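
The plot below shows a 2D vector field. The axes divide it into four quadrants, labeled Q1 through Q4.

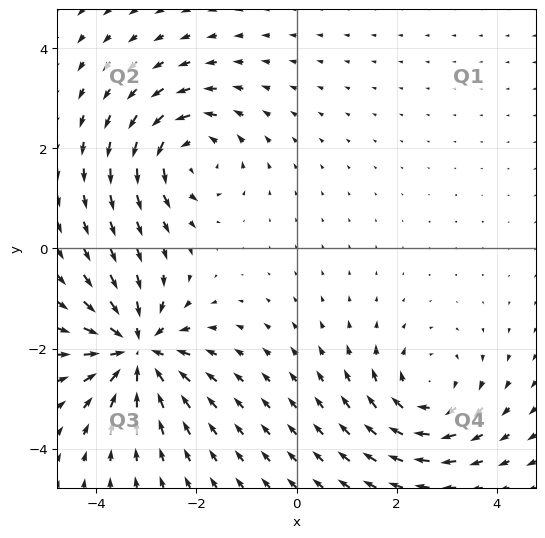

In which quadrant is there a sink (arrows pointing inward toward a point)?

The sink sits at approximately (-3.2, -2.0), which lies in quadrant Q3. The divergence there is about -6, negative as expected for a sink.

Q3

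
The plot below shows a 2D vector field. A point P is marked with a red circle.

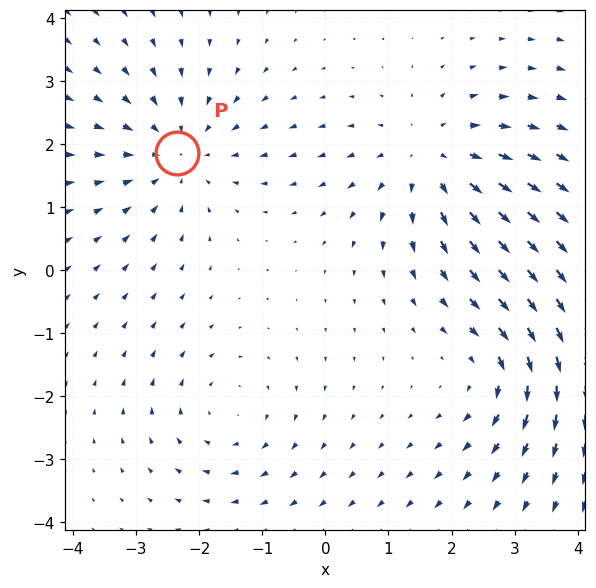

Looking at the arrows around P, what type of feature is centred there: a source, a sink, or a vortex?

sink

At P (-2.3, 1.9) the arrows converge inward. Divergence about -4, curl ≈0 — negative divergence with near-zero curl is a sink.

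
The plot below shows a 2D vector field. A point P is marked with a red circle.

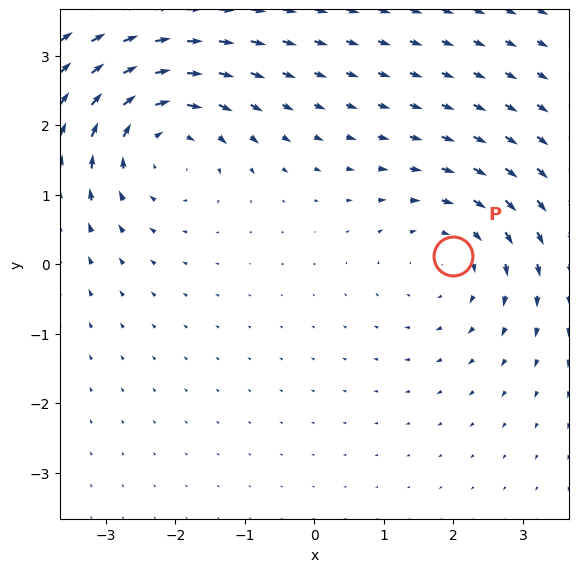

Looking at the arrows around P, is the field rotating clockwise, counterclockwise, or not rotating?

Near P at (2.0, 0.1) the arrows circulate clockwise. The curl (z-component) there is about -3; negative curl means clockwise rotation.

clockwise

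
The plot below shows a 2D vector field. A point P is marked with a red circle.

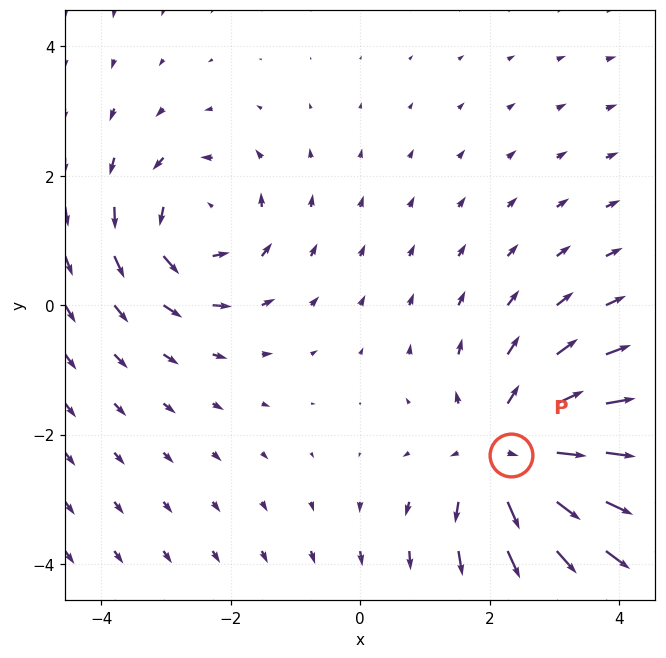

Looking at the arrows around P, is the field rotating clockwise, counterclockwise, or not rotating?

Near P at (2.3, -2.3) the arrows show no circulation. The curl there is ≈0.

not rotating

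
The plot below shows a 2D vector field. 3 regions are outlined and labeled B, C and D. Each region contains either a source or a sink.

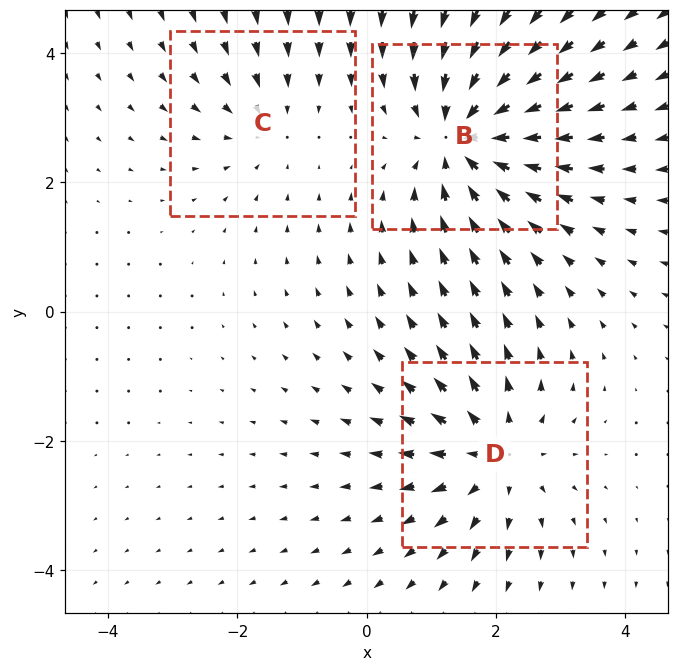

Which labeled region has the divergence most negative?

B

Divergence at each region's feature centre — B: about -5, C: about -2, D: about +3. Region B is most negative.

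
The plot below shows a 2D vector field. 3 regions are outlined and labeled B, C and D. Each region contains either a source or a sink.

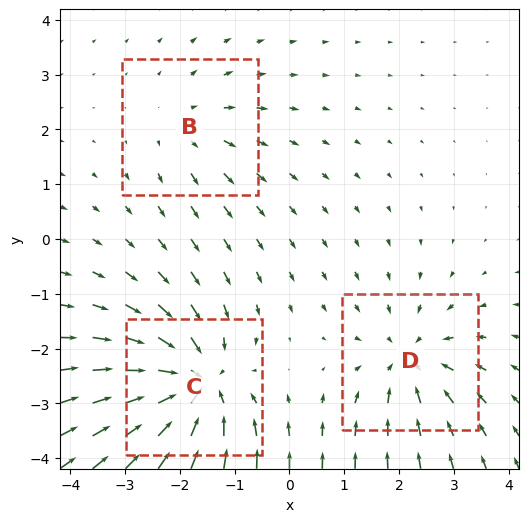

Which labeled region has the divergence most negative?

Divergence at each region's feature centre — B: about +2, C: about -6, D: about -4. Region C is most negative.

C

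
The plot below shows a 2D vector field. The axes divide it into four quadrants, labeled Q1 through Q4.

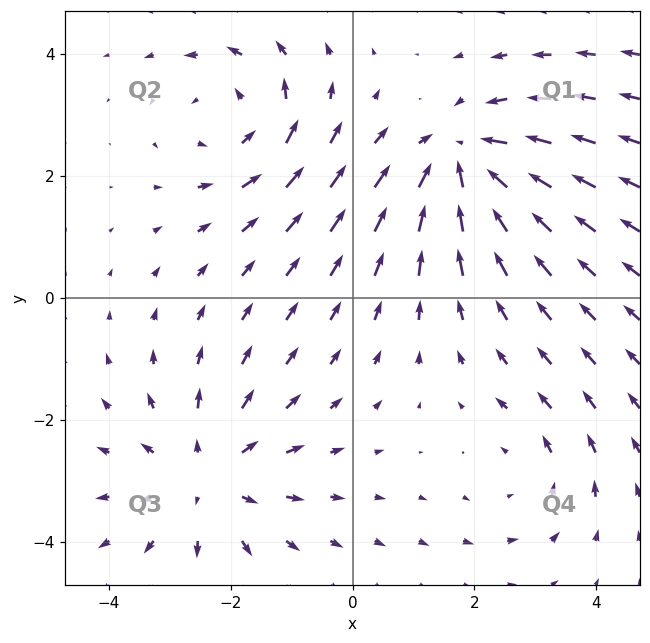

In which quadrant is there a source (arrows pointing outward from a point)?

Q3

The source sits at approximately (-2.4, -2.9), which lies in quadrant Q3. The divergence there is about +3, positive as expected for a source.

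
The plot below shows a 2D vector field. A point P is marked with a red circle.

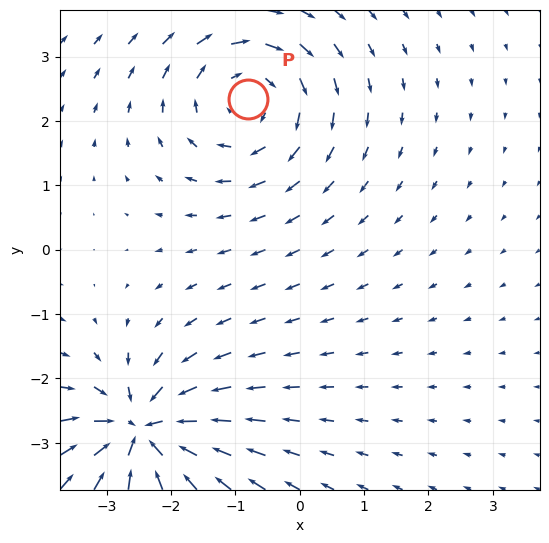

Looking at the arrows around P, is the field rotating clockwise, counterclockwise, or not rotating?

Near P at (-0.8, 2.3) the arrows circulate clockwise. The curl (z-component) there is about -4; negative curl means clockwise rotation.

clockwise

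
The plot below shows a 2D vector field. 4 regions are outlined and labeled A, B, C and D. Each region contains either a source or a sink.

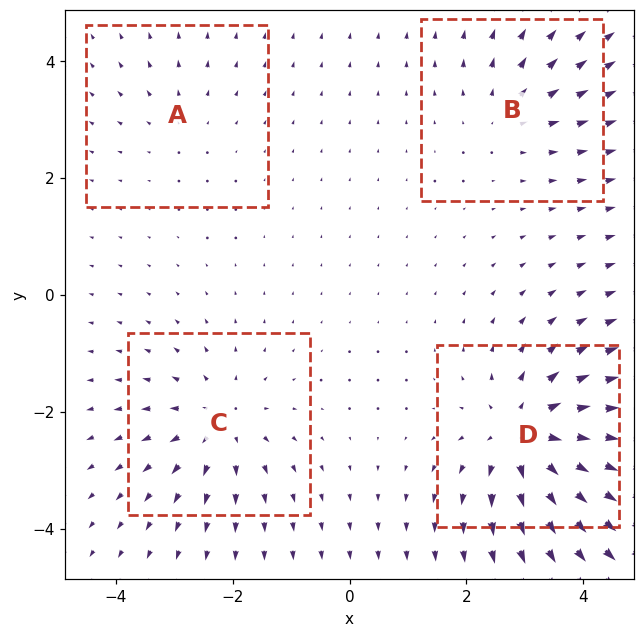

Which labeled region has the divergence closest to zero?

Divergence at each region's feature centre — A: about +2, B: about +4, C: about +5, D: about +8. Region A is closest to zero.

A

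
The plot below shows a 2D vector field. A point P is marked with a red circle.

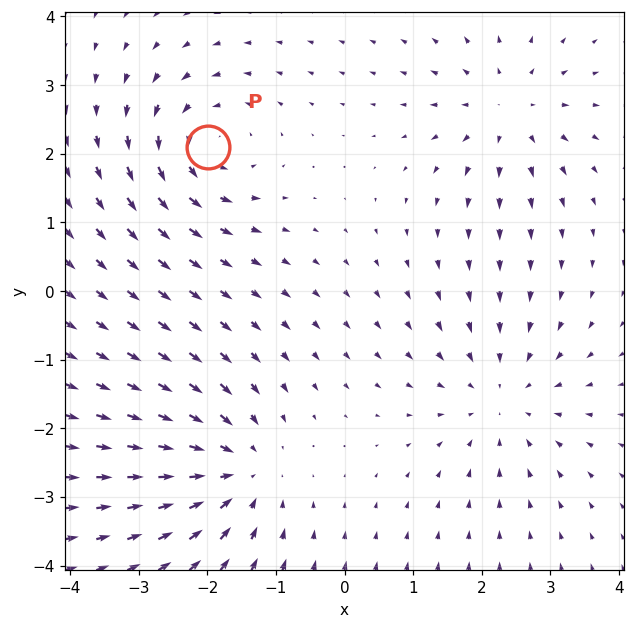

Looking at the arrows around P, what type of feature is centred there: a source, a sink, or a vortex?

vortex

At P (-2.0, 2.1) the arrows circulate counterclockwise. Divergence ≈0, curl about +5 — near-zero divergence with nonzero curl is a vortex.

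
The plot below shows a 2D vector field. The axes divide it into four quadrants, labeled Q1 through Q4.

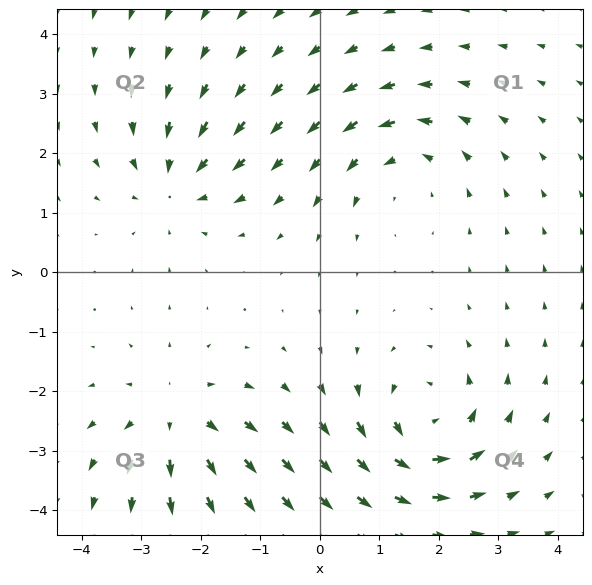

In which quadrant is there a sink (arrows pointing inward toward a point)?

Q2

The sink sits at approximately (-2.4, 1.5), which lies in quadrant Q2. The divergence there is about -4, negative as expected for a sink.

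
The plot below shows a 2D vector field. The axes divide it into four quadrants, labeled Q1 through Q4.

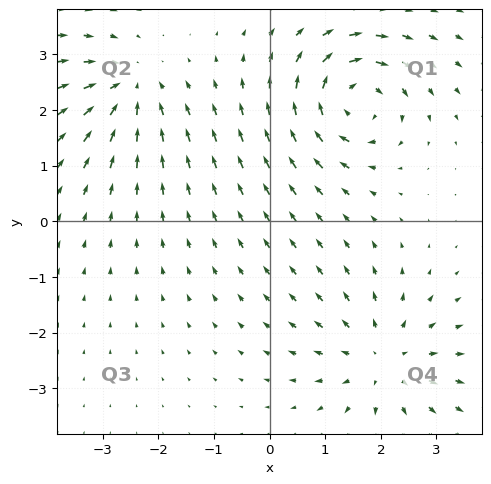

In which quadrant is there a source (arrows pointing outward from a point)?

The source sits at approximately (2.0, -2.5), which lies in quadrant Q4. The divergence there is about +4, positive as expected for a source.

Q4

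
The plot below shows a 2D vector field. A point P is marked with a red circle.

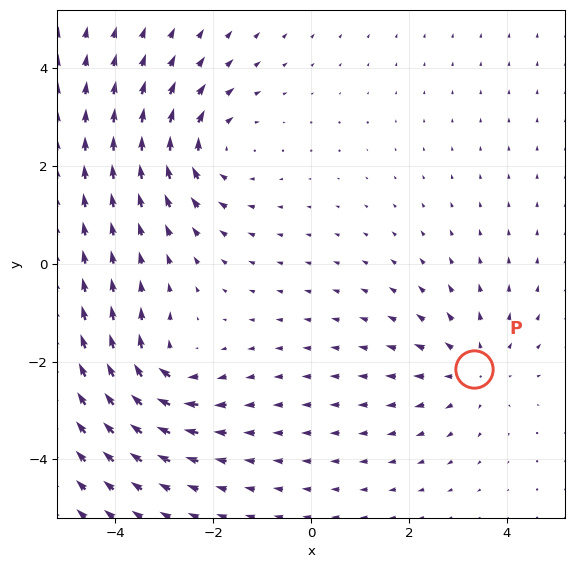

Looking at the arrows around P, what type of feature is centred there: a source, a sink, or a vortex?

At P (3.3, -2.2) the arrows spread outward. Divergence about +3, curl ≈0 — positive divergence with near-zero curl is a source.

source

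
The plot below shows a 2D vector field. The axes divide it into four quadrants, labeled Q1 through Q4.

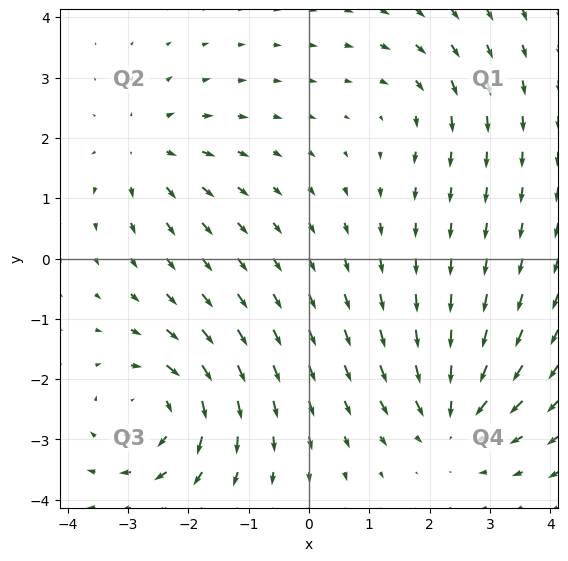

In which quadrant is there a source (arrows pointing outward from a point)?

Q2

The source sits at approximately (-2.7, 1.8), which lies in quadrant Q2. The divergence there is about +4, positive as expected for a source.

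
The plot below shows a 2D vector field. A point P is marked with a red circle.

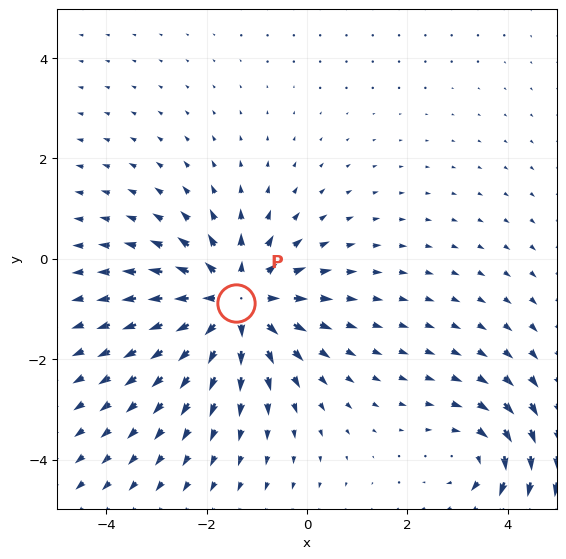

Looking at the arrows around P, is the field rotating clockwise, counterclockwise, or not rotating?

not rotating

Near P at (-1.4, -0.9) the arrows show no circulation. The curl there is ≈0.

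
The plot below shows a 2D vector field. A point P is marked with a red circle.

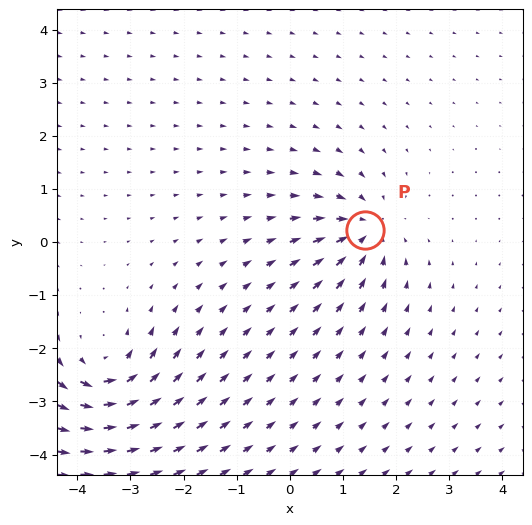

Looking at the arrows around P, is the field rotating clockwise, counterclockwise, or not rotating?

not rotating

Near P at (1.4, 0.2) the arrows show no circulation. The curl there is ≈0.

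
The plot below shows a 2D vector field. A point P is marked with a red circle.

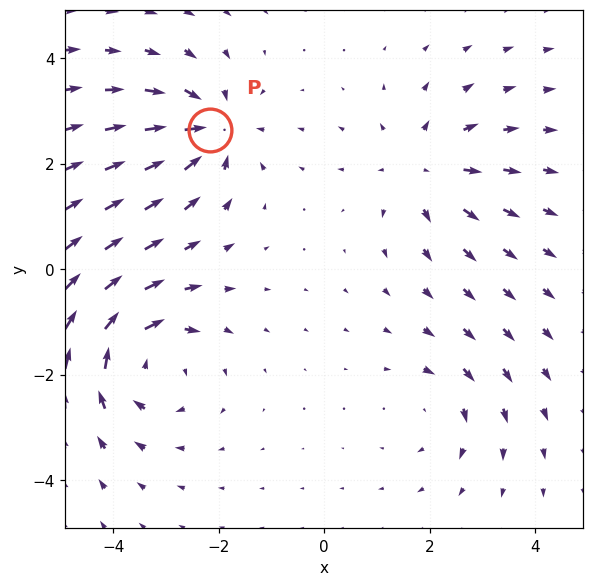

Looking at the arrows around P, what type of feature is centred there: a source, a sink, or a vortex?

At P (-2.2, 2.6) the arrows converge inward. Divergence about -5, curl ≈0 — negative divergence with near-zero curl is a sink.

sink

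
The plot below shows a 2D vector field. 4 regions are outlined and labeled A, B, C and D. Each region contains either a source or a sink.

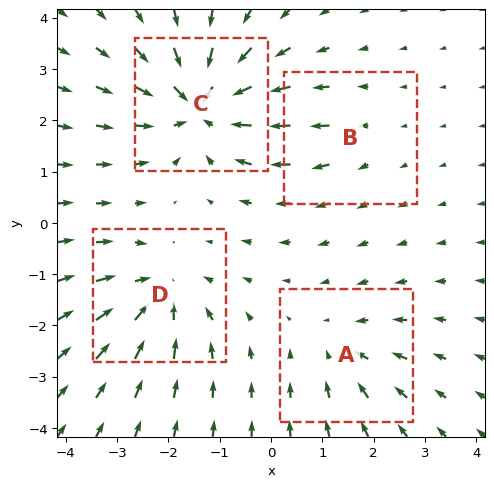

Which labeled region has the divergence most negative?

Divergence at each region's feature centre — A: about -3, B: about +2, C: about -7, D: about -5. Region C is most negative.

C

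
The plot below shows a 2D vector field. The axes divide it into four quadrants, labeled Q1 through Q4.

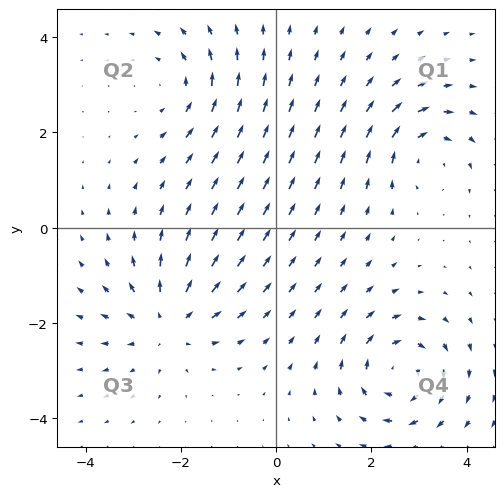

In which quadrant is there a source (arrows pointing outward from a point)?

Q3

The source sits at approximately (-2.3, -2.0), which lies in quadrant Q3. The divergence there is about +5, positive as expected for a source.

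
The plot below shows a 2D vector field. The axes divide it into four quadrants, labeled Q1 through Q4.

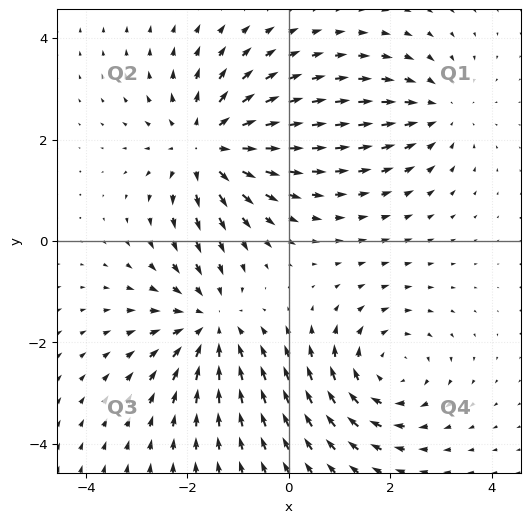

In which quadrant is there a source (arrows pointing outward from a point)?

The source sits at approximately (-1.6, 1.9), which lies in quadrant Q2. The divergence there is about +4, positive as expected for a source.

Q2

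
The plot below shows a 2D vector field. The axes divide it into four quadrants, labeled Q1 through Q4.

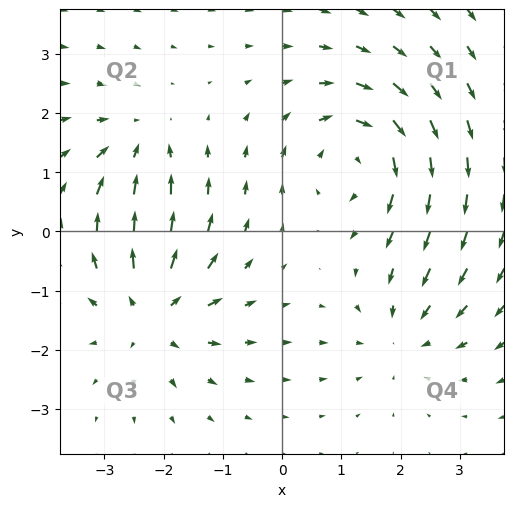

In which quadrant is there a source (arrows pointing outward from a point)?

The source sits at approximately (-2.2, -1.3), which lies in quadrant Q3. The divergence there is about +4, positive as expected for a source.

Q3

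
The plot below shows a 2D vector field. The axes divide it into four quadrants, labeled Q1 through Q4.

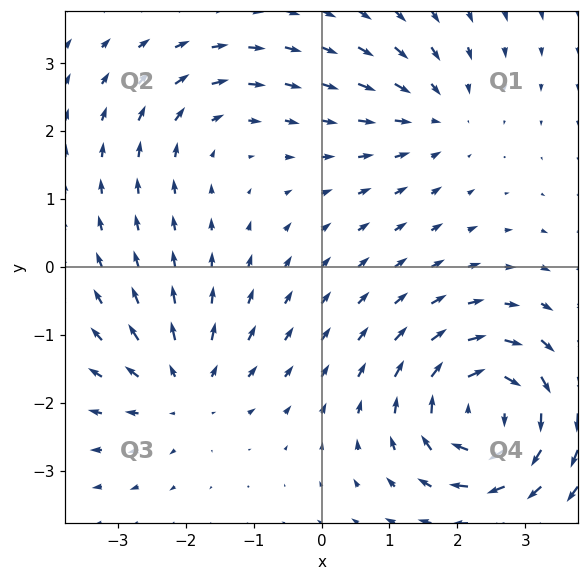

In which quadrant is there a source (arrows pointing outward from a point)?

The source sits at approximately (-2.0, -1.8), which lies in quadrant Q3. The divergence there is about +4, positive as expected for a source.

Q3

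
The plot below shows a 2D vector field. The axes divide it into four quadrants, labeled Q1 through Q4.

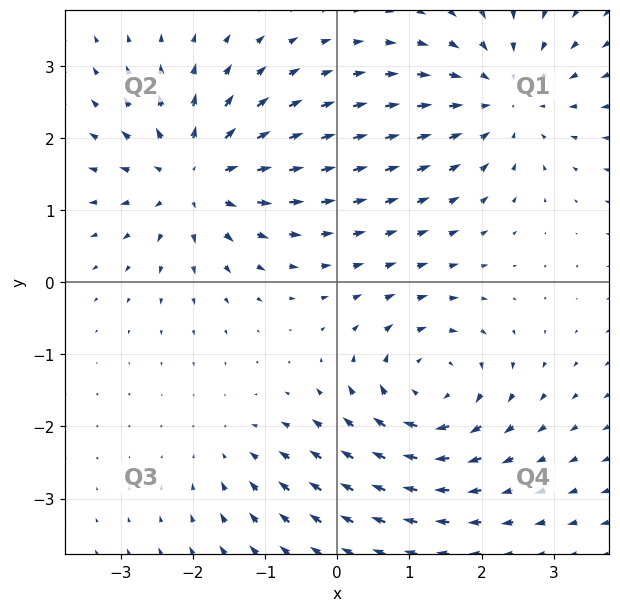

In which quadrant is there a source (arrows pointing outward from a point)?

The source sits at approximately (-2.0, 1.5), which lies in quadrant Q2. The divergence there is about +6, positive as expected for a source.

Q2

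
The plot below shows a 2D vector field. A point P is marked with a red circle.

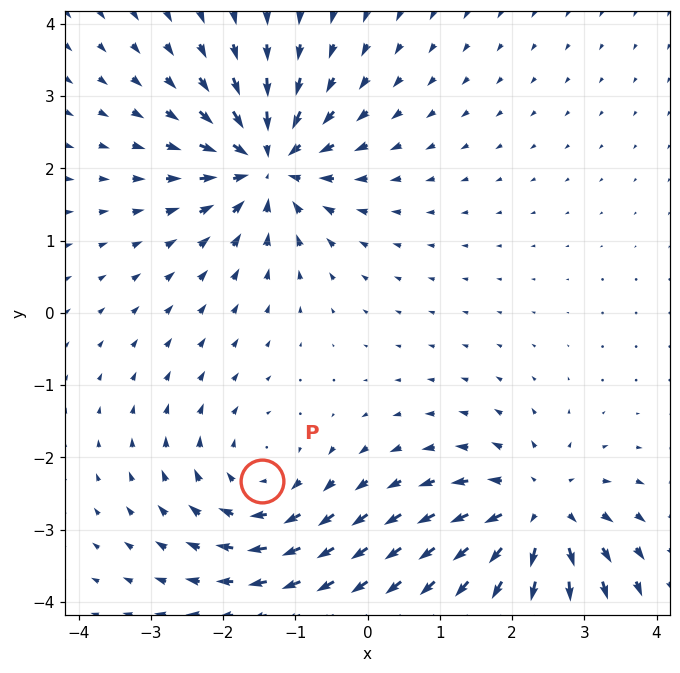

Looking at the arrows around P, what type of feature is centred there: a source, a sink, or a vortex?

vortex

At P (-1.5, -2.3) the arrows circulate clockwise. Divergence ≈0, curl about -4 — near-zero divergence with nonzero curl is a vortex.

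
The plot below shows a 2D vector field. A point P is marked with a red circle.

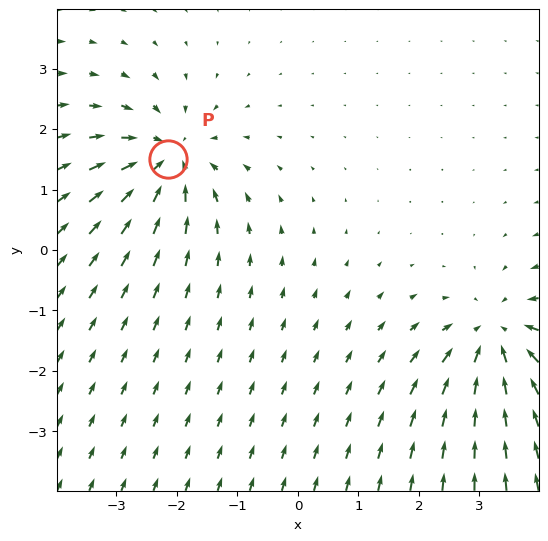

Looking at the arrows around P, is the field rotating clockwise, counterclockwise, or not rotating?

Near P at (-2.1, 1.5) the arrows show no circulation. The curl there is ≈0.

not rotating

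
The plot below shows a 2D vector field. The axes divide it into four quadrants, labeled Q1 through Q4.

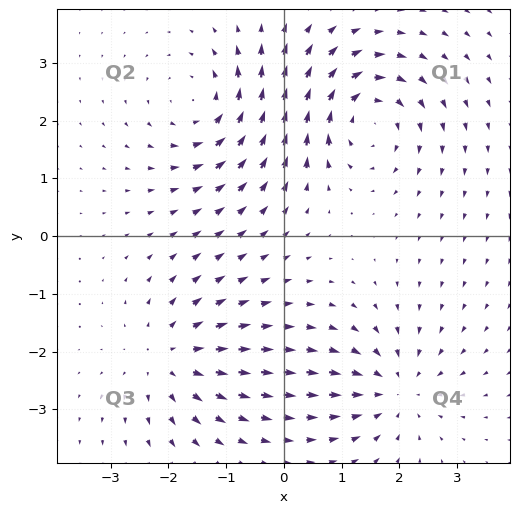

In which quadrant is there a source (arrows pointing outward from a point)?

The source sits at approximately (-2.0, -2.1), which lies in quadrant Q3. The divergence there is about +4, positive as expected for a source.

Q3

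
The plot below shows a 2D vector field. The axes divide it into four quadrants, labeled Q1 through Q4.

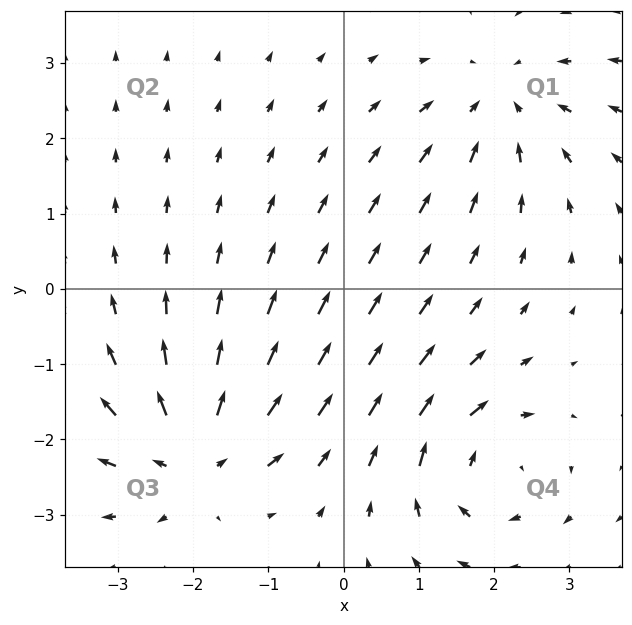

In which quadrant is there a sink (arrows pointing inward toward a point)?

The sink sits at approximately (2.1, 2.5), which lies in quadrant Q1. The divergence there is about -4, negative as expected for a sink.

Q1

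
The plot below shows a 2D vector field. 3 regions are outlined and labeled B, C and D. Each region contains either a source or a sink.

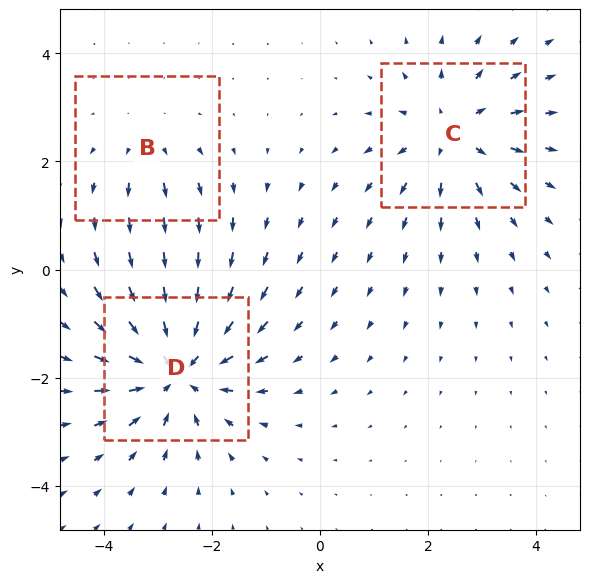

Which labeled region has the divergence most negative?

D

Divergence at each region's feature centre — B: about +2, C: about +3, D: about -4. Region D is most negative.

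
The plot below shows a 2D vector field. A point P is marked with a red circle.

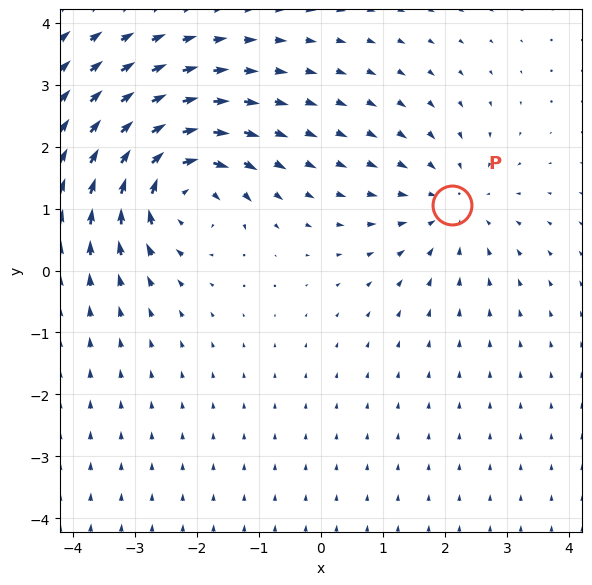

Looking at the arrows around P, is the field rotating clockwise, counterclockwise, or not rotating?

not rotating

Near P at (2.1, 1.1) the arrows show no circulation. The curl there is ≈0.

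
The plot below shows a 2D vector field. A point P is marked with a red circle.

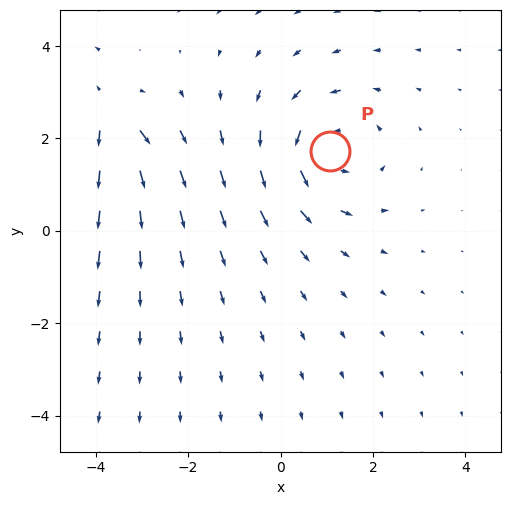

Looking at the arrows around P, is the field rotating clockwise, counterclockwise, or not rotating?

counterclockwise

Near P at (1.1, 1.7) the arrows circulate counterclockwise. The curl (z-component) there is about +3; positive curl means counterclockwise rotation.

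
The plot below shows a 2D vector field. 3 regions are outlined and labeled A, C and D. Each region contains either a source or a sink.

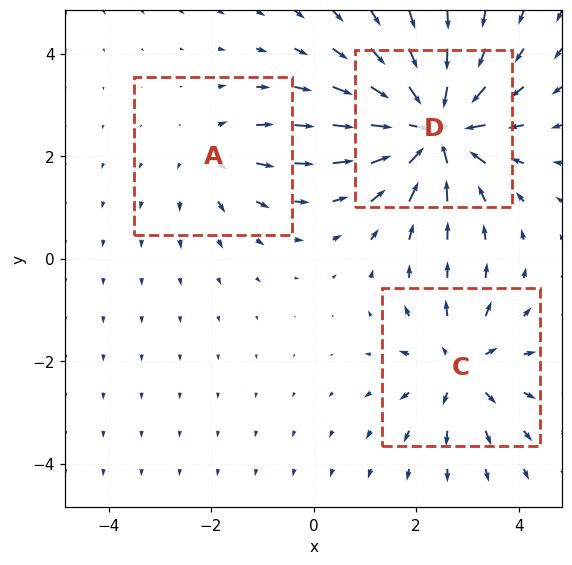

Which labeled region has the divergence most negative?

D

Divergence at each region's feature centre — A: about +2, C: about +4, D: about -7. Region D is most negative.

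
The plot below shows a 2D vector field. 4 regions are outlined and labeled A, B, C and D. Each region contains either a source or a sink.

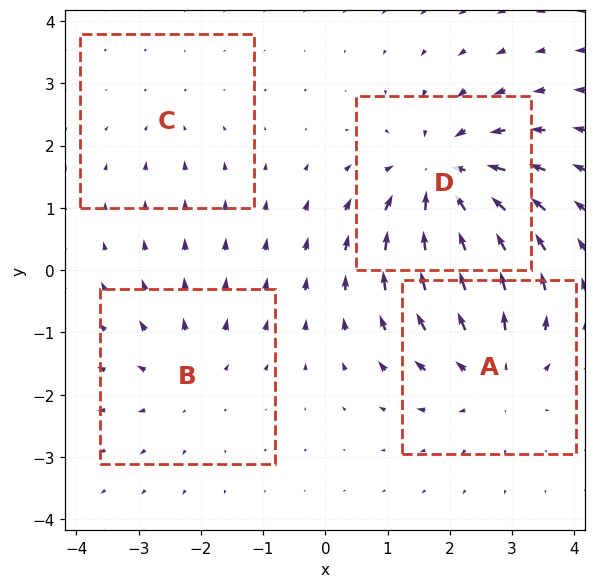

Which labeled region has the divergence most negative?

D

Divergence at each region's feature centre — A: about +5, B: about +3, C: about -2, D: about -6. Region D is most negative.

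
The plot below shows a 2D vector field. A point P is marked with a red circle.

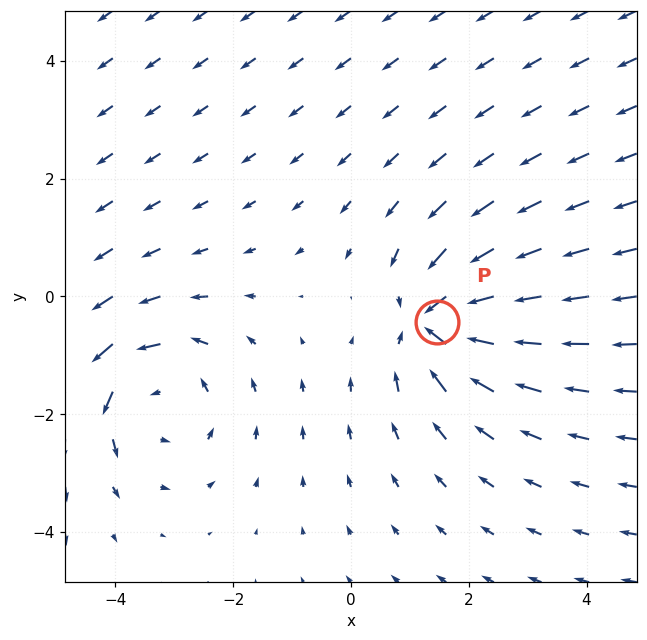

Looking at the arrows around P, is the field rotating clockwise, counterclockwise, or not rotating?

Near P at (1.5, -0.4) the arrows show no circulation. The curl there is ≈0.

not rotating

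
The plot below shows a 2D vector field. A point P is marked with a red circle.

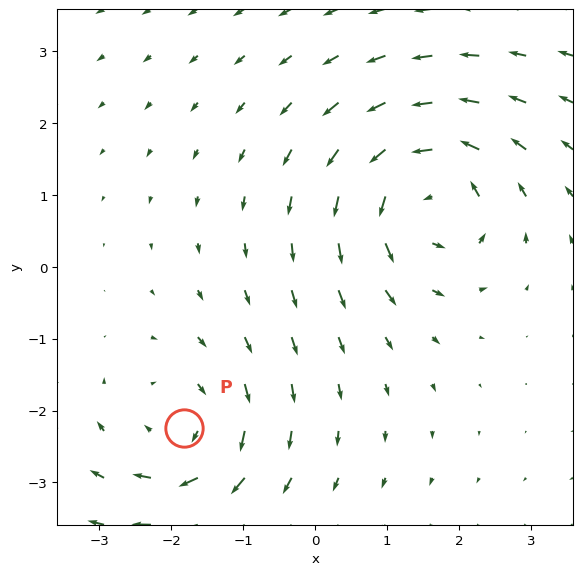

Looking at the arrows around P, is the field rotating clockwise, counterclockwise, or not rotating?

Near P at (-1.8, -2.2) the arrows circulate clockwise. The curl (z-component) there is about -3; negative curl means clockwise rotation.

clockwise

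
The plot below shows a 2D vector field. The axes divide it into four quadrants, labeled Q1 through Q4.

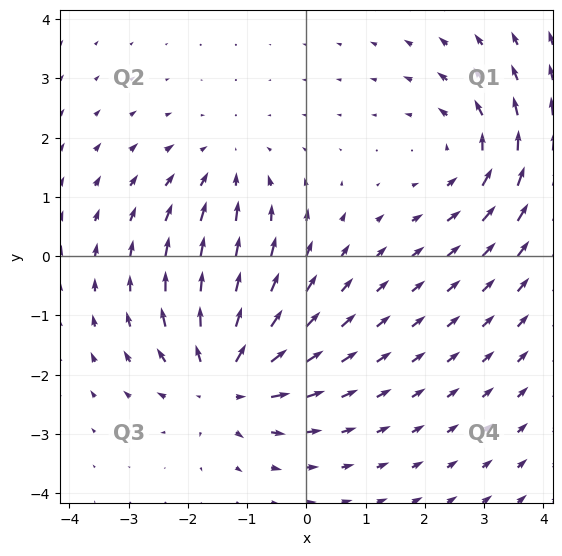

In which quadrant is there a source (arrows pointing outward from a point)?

The source sits at approximately (-1.4, -2.1), which lies in quadrant Q3. The divergence there is about +5, positive as expected for a source.

Q3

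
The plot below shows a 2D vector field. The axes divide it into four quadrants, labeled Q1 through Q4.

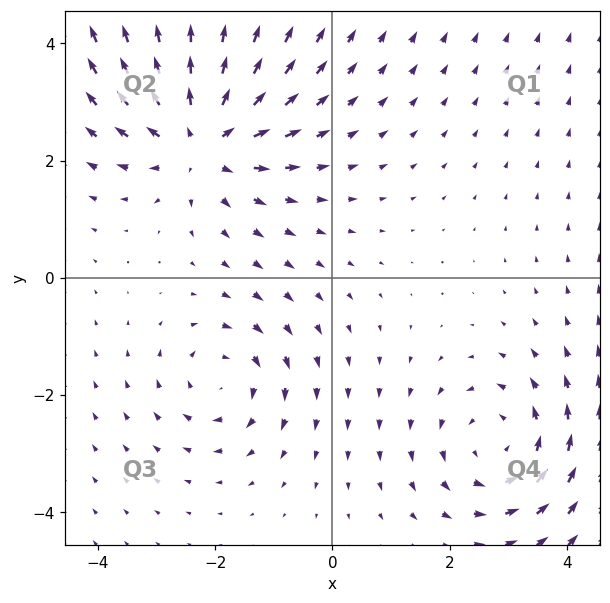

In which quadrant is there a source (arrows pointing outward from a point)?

Q2

The source sits at approximately (-2.2, 2.4), which lies in quadrant Q2. The divergence there is about +4, positive as expected for a source.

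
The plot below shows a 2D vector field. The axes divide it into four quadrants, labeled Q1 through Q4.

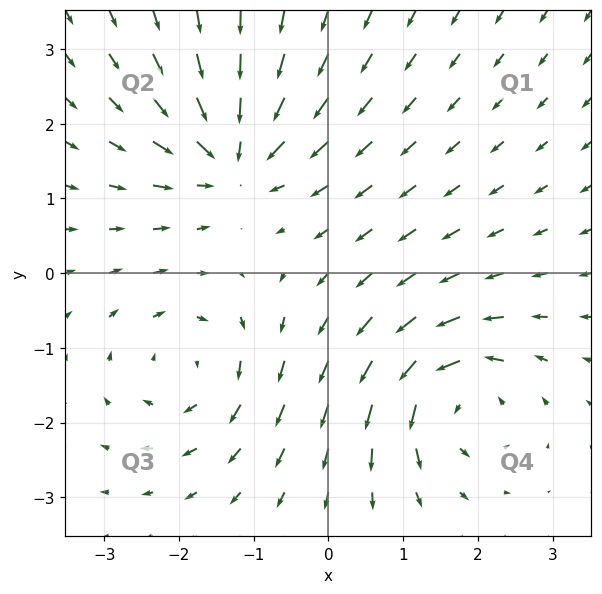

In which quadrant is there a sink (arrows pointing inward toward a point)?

The sink sits at approximately (-1.3, 1.6), which lies in quadrant Q2. The divergence there is about -7, negative as expected for a sink.

Q2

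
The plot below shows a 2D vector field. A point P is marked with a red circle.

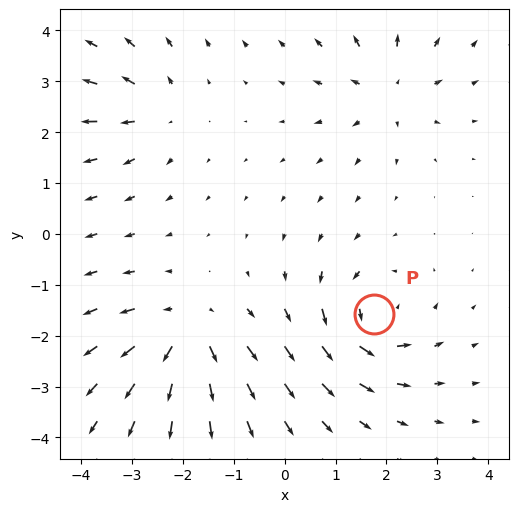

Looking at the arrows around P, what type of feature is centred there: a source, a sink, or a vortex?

vortex

At P (1.7, -1.6) the arrows circulate counterclockwise. Divergence ≈0, curl about +6 — near-zero divergence with nonzero curl is a vortex.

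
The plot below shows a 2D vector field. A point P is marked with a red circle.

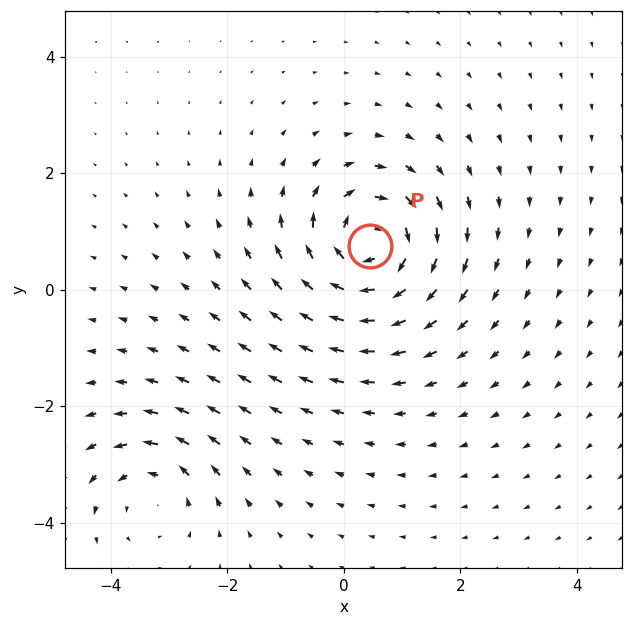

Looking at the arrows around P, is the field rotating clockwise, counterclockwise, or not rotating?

Near P at (0.4, 0.8) the arrows circulate clockwise. The curl (z-component) there is about -6; negative curl means clockwise rotation.

clockwise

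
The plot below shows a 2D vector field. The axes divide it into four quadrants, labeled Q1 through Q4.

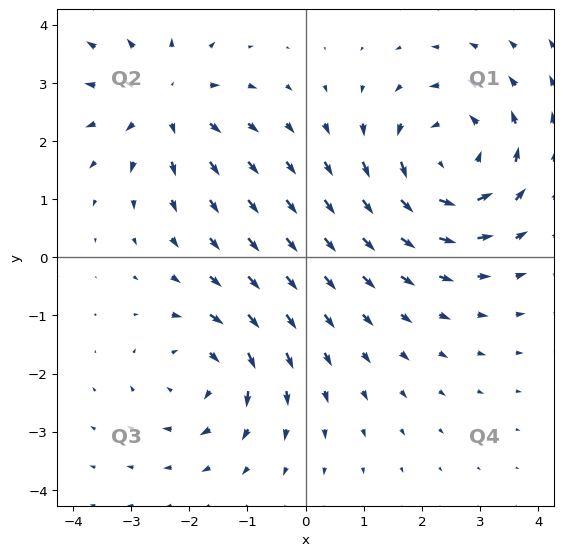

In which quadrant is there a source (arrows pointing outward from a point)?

The source sits at approximately (-2.4, 2.7), which lies in quadrant Q2. The divergence there is about +3, positive as expected for a source.

Q2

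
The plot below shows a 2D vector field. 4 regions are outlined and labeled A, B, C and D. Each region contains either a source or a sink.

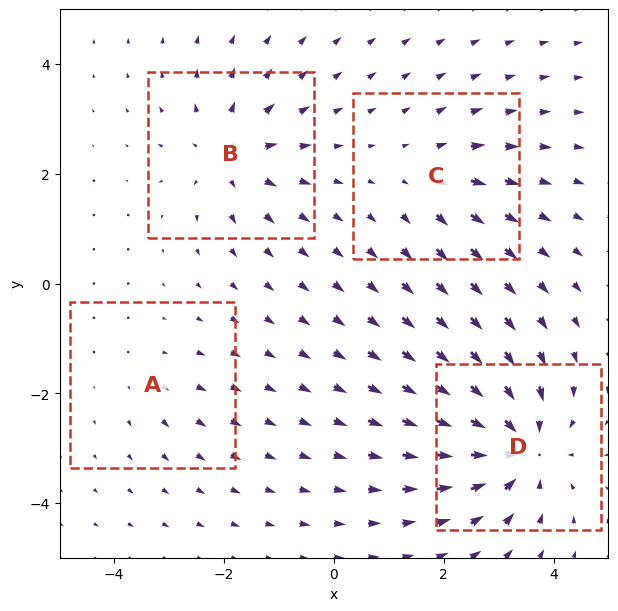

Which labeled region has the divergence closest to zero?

Divergence at each region's feature centre — A: about +2, B: about +5, C: about +3, D: about -7. Region A is closest to zero.

A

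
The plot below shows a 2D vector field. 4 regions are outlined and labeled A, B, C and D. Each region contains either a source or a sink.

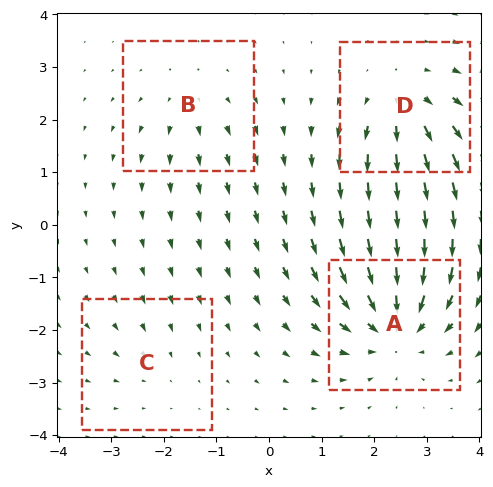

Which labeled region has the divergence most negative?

A

Divergence at each region's feature centre — A: about -8, B: about +3, C: about -2, D: about +6. Region A is most negative.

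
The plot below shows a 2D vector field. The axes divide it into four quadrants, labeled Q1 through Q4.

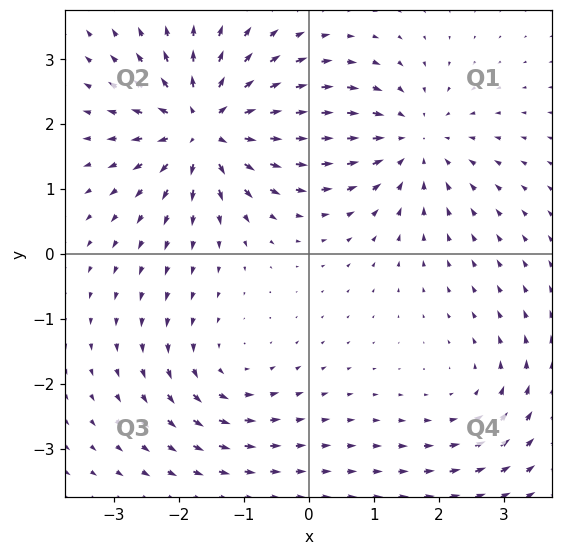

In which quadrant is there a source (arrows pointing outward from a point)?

Q2

The source sits at approximately (-1.6, 1.9), which lies in quadrant Q2. The divergence there is about +7, positive as expected for a source.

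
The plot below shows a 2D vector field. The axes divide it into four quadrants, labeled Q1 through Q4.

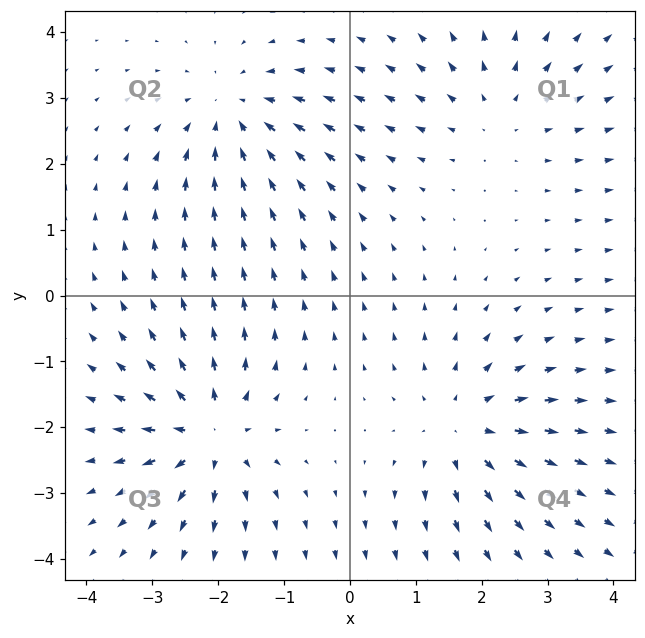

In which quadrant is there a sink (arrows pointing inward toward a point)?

Q2

The sink sits at approximately (-1.8, 2.8), which lies in quadrant Q2. The divergence there is about -4, negative as expected for a sink.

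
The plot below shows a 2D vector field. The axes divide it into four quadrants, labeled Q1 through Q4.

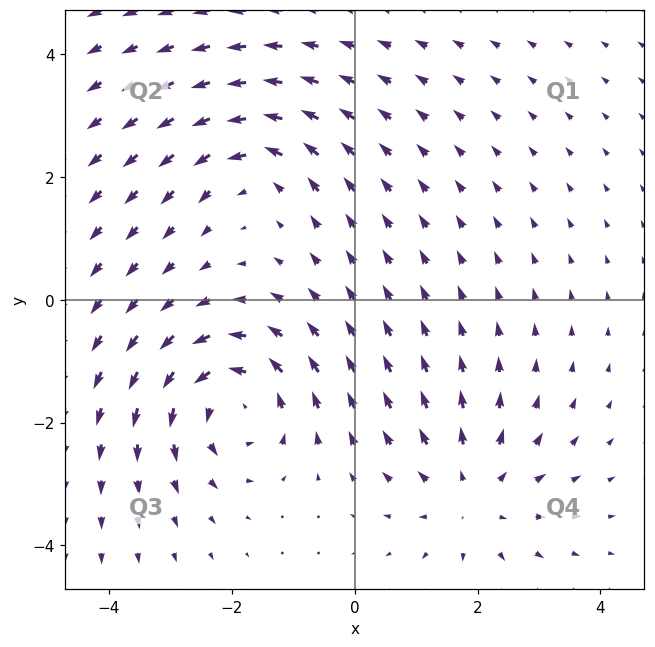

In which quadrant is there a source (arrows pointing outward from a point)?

Q4

The source sits at approximately (1.9, -3.2), which lies in quadrant Q4. The divergence there is about +3, positive as expected for a source.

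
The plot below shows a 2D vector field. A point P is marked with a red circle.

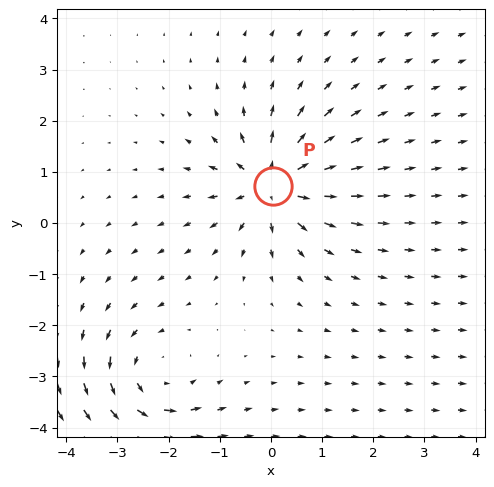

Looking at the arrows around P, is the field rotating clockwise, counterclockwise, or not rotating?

not rotating

Near P at (0.0, 0.7) the arrows show no circulation. The curl there is ≈0.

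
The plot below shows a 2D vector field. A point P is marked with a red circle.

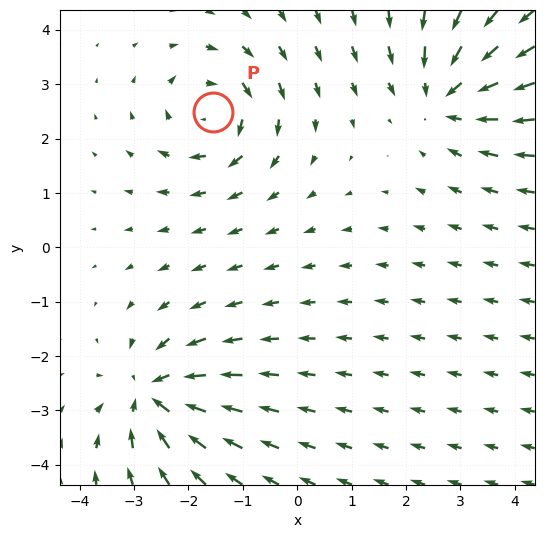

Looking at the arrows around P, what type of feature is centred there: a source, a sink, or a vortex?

At P (-1.6, 2.5) the arrows circulate clockwise. Divergence ≈0, curl about -5 — near-zero divergence with nonzero curl is a vortex.

vortex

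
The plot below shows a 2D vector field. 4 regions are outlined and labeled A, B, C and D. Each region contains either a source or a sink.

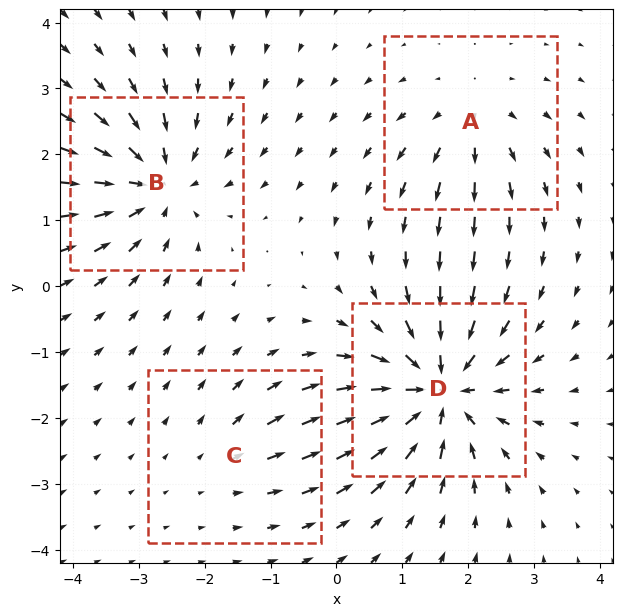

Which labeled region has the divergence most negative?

D

Divergence at each region's feature centre — A: about +4, B: about -6, C: about +2, D: about -7. Region D is most negative.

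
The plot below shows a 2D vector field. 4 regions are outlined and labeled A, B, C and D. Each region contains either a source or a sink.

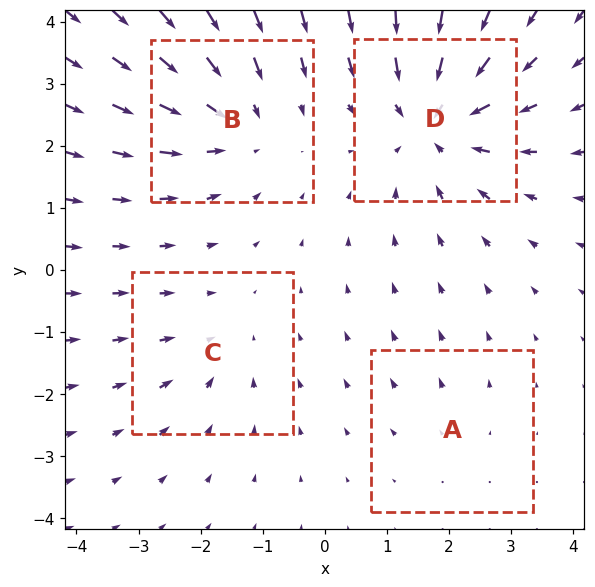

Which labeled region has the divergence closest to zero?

A

Divergence at each region's feature centre — A: about +2, B: about -5, C: about -3, D: about -6. Region A is closest to zero.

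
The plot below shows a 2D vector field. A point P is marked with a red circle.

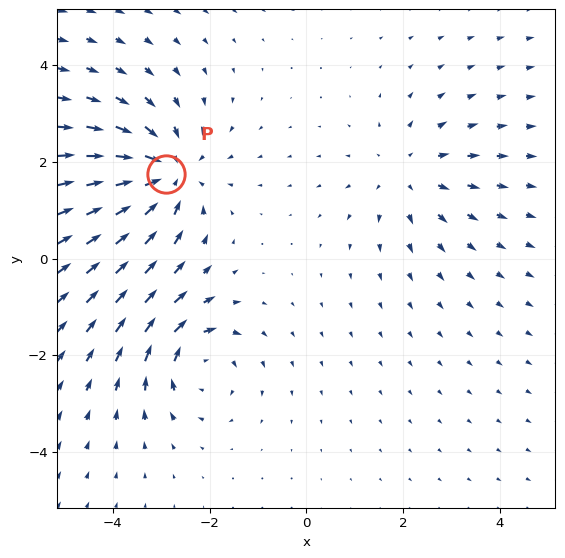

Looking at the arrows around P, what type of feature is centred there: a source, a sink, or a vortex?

sink

At P (-2.9, 1.7) the arrows converge inward. Divergence about -4, curl ≈0 — negative divergence with near-zero curl is a sink.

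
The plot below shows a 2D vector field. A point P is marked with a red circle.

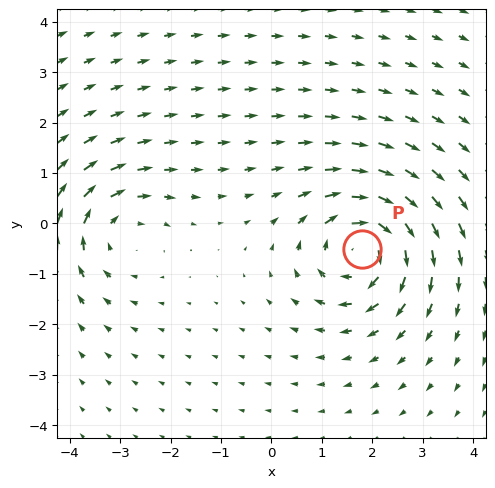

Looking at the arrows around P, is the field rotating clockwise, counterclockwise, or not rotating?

clockwise

Near P at (1.8, -0.5) the arrows circulate clockwise. The curl (z-component) there is about -5; negative curl means clockwise rotation.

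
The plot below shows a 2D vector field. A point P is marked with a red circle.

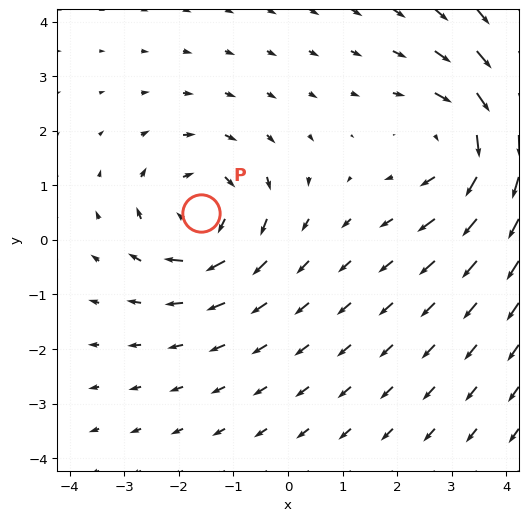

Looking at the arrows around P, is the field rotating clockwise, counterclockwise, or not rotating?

Near P at (-1.6, 0.5) the arrows circulate clockwise. The curl (z-component) there is about -5; negative curl means clockwise rotation.

clockwise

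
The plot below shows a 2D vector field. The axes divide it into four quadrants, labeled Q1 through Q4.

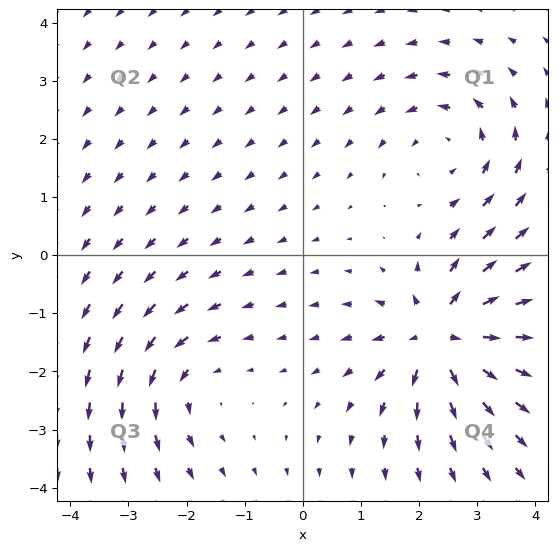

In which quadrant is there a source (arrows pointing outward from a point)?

Q4

The source sits at approximately (2.4, -1.4), which lies in quadrant Q4. The divergence there is about +7, positive as expected for a source.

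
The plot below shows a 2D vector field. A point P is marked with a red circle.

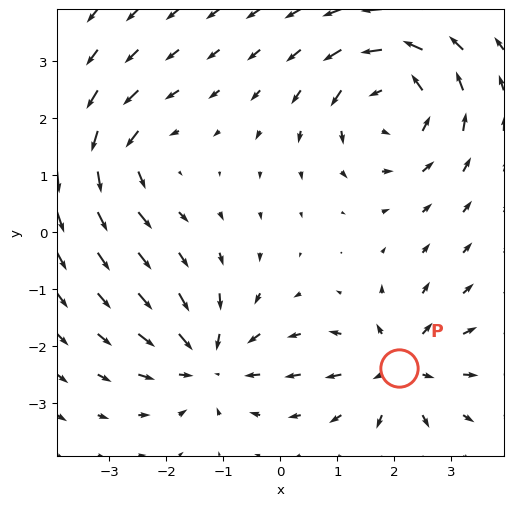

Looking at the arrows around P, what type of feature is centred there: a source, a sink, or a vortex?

source

At P (2.1, -2.4) the arrows spread outward. Divergence about +4, curl ≈0 — positive divergence with near-zero curl is a source.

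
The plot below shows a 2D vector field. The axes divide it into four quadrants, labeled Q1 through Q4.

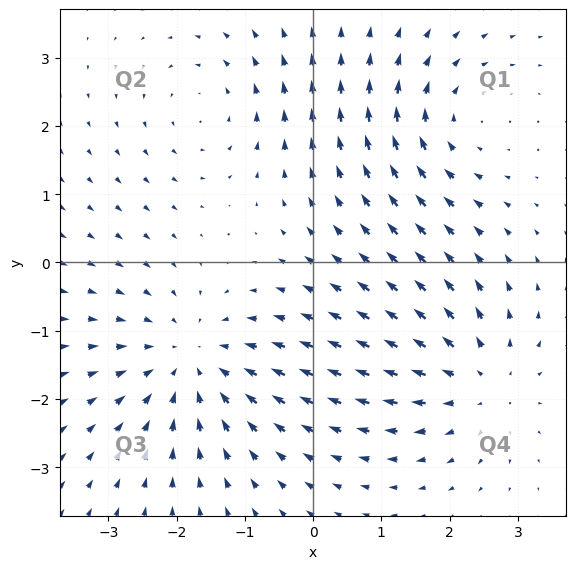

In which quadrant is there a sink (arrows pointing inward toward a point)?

The sink sits at approximately (-1.8, -1.4), which lies in quadrant Q3. The divergence there is about -4, negative as expected for a sink.

Q3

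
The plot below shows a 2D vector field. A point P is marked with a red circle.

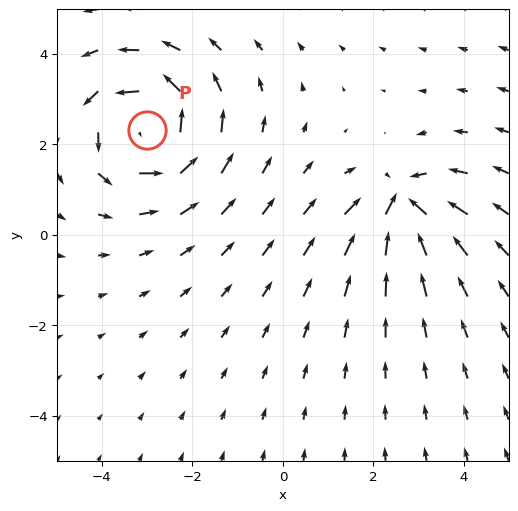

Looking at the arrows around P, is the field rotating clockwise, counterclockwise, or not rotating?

Near P at (-3.0, 2.3) the arrows circulate counterclockwise. The curl (z-component) there is about +5; positive curl means counterclockwise rotation.

counterclockwise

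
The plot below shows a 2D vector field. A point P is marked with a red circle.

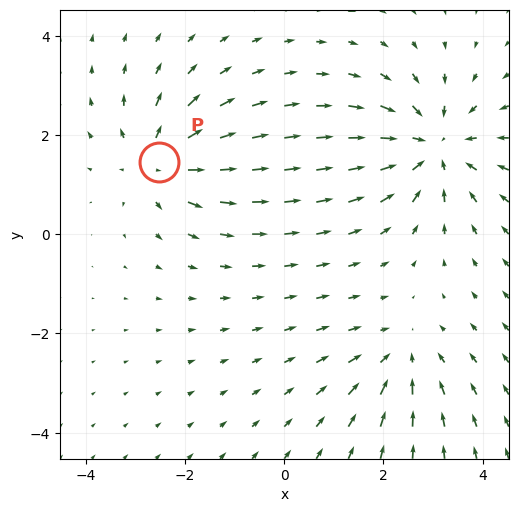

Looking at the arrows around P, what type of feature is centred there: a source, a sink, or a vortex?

At P (-2.5, 1.5) the arrows spread outward. Divergence about +4, curl ≈0 — positive divergence with near-zero curl is a source.

source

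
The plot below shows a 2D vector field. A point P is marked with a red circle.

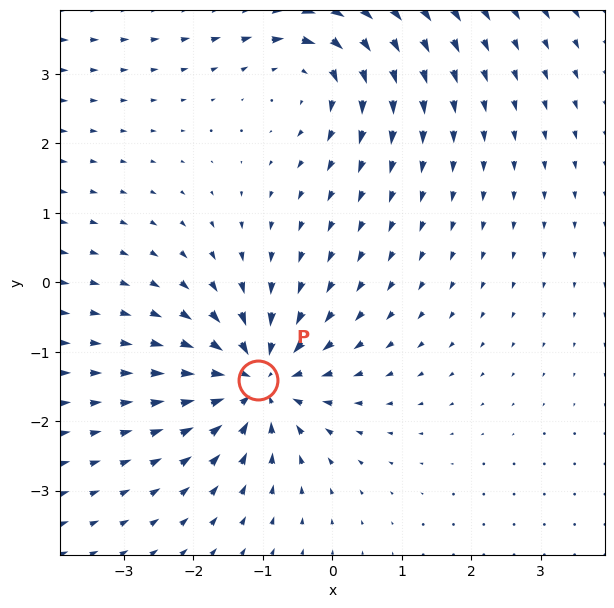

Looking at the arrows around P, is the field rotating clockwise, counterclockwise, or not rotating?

not rotating

Near P at (-1.1, -1.4) the arrows show no circulation. The curl there is ≈0.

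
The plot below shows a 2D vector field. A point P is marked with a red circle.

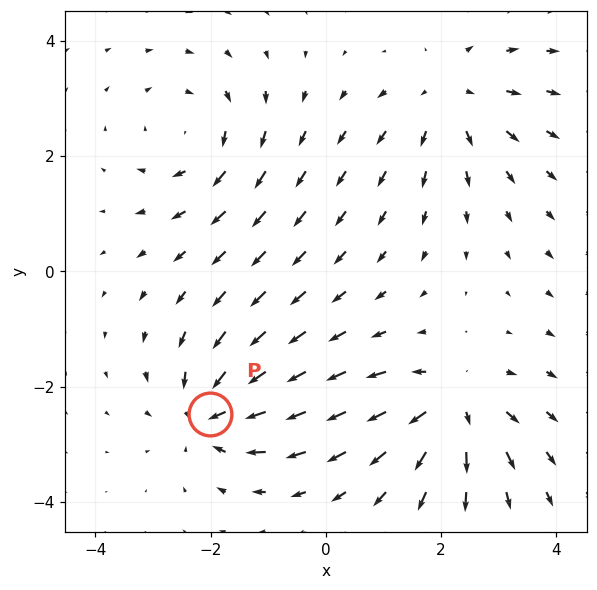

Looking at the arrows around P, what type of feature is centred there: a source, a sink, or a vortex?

sink

At P (-2.0, -2.5) the arrows converge inward. Divergence about -5, curl ≈0 — negative divergence with near-zero curl is a sink.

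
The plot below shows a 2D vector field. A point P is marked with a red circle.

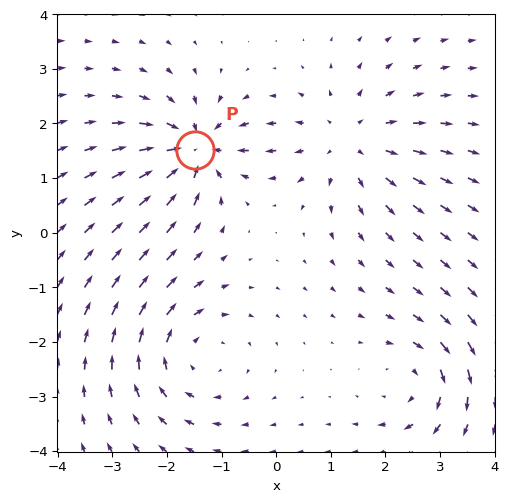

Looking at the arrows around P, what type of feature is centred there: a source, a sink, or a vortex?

At P (-1.5, 1.5) the arrows converge inward. Divergence about -7, curl ≈0 — negative divergence with near-zero curl is a sink.

sink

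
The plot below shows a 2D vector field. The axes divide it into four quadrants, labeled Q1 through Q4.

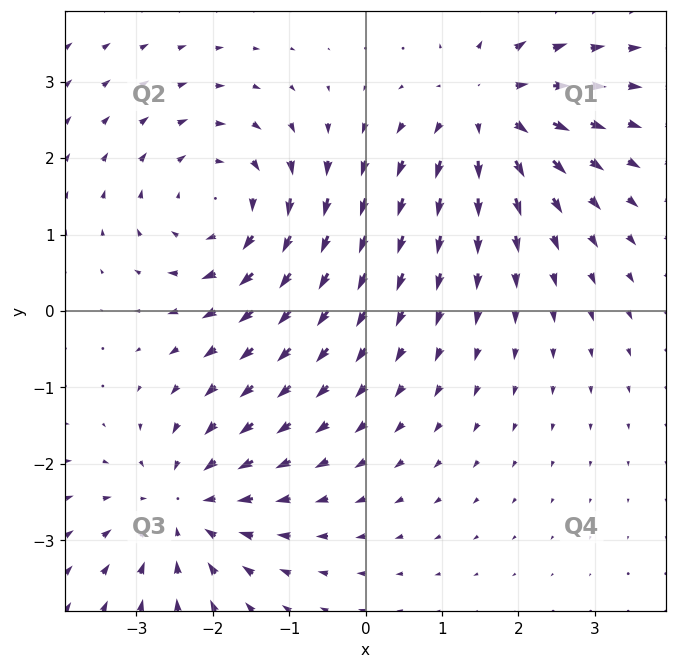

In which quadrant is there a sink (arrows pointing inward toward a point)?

Q3

The sink sits at approximately (-2.4, -2.6), which lies in quadrant Q3. The divergence there is about -4, negative as expected for a sink.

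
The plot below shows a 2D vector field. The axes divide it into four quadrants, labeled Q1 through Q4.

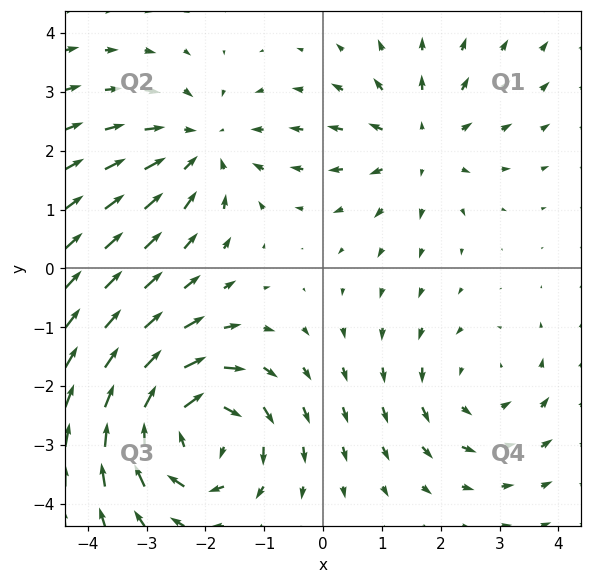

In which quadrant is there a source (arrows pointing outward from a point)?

Q1

The source sits at approximately (1.6, 2.1), which lies in quadrant Q1. The divergence there is about +3, positive as expected for a source.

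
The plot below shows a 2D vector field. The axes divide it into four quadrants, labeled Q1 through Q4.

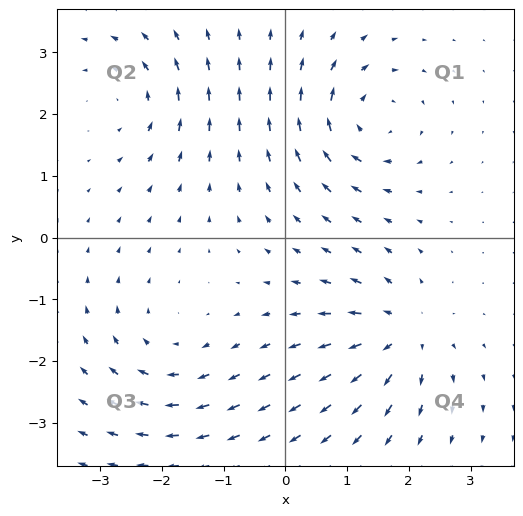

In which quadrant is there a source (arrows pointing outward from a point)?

Q4

The source sits at approximately (1.9, -1.6), which lies in quadrant Q4. The divergence there is about +6, positive as expected for a source.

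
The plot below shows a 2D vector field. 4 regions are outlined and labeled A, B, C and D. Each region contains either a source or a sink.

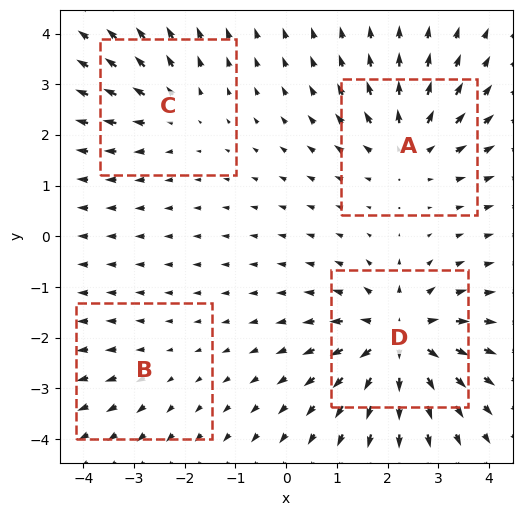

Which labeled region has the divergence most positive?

D

Divergence at each region's feature centre — A: about +5, B: about +2, C: about +3, D: about +7. Region D is most positive.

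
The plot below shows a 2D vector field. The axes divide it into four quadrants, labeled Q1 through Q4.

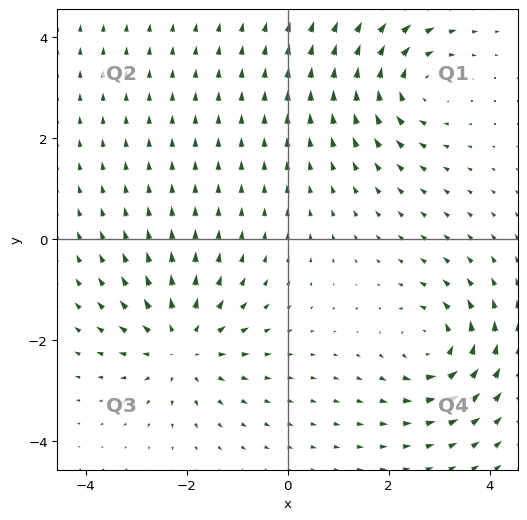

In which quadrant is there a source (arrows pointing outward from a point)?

The source sits at approximately (-2.1, -2.1), which lies in quadrant Q3. The divergence there is about +4, positive as expected for a source.

Q3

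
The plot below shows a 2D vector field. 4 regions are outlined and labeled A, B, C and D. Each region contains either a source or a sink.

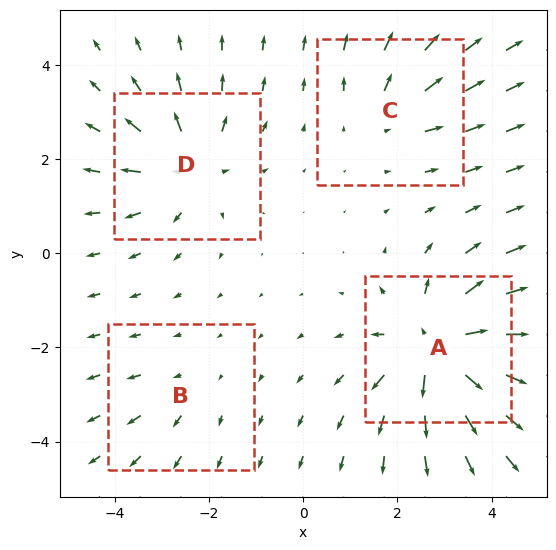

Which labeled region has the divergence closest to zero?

B

Divergence at each region's feature centre — A: about +8, B: about +2, C: about +3, D: about +5. Region B is closest to zero.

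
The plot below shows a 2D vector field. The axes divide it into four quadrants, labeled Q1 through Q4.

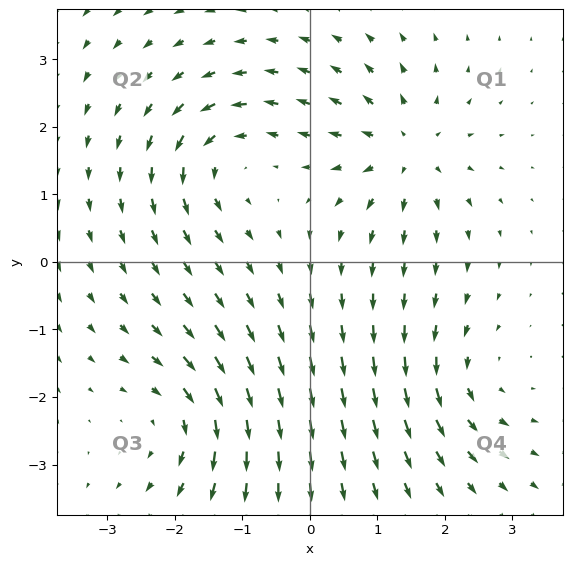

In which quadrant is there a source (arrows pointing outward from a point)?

Q1

The source sits at approximately (1.4, 1.6), which lies in quadrant Q1. The divergence there is about +6, positive as expected for a source.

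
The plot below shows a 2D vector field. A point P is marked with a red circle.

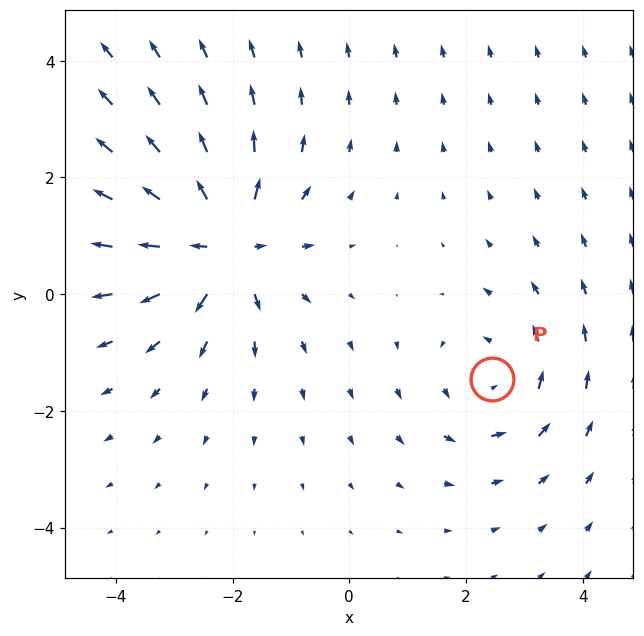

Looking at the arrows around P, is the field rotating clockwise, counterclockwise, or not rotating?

Near P at (2.4, -1.5) the arrows circulate counterclockwise. The curl (z-component) there is about +3; positive curl means counterclockwise rotation.

counterclockwise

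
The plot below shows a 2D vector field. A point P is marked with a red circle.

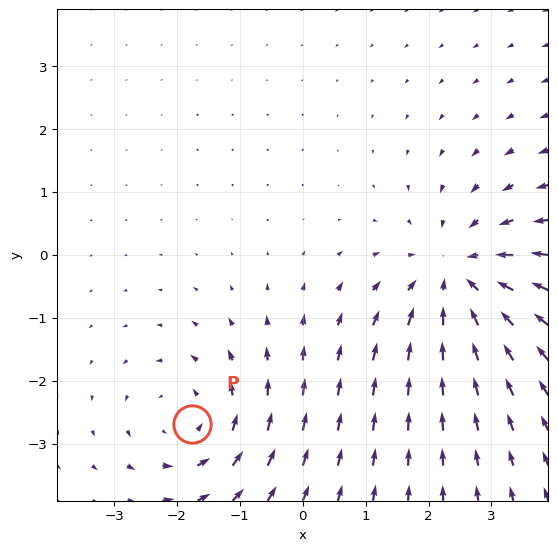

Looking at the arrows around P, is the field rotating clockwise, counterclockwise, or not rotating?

counterclockwise

Near P at (-1.8, -2.7) the arrows circulate counterclockwise. The curl (z-component) there is about +3; positive curl means counterclockwise rotation.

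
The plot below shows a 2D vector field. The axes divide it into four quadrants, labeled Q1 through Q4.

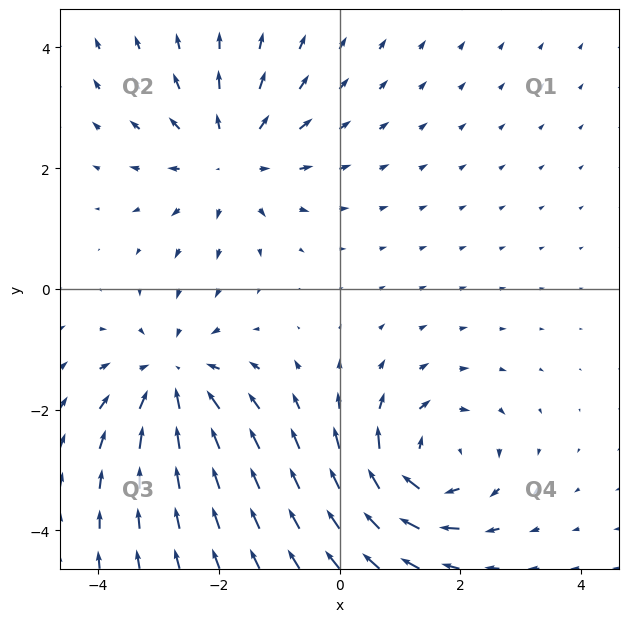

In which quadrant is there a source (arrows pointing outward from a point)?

Q2

The source sits at approximately (-1.8, 2.2), which lies in quadrant Q2. The divergence there is about +2, positive as expected for a source.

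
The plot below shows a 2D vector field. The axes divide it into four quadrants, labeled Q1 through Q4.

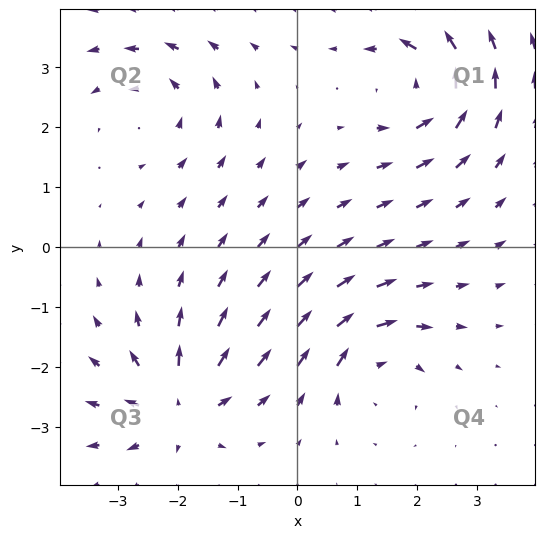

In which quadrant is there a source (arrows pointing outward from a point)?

Q3

The source sits at approximately (-2.0, -2.7), which lies in quadrant Q3. The divergence there is about +6, positive as expected for a source.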